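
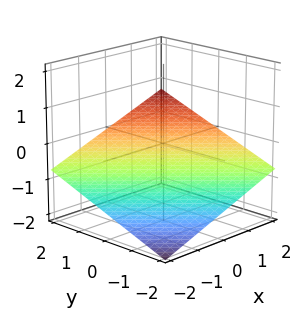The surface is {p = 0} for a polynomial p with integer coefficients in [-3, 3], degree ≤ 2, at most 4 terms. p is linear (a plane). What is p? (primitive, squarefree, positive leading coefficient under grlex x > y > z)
x + y - 3*z - 2

1. Degree: the surface is flat (a plane), so deg p = 1.
2. Observable constraints: one y-axis crossing is at y = 2; one x-axis crossing is at x = 2.
3. Fitting integer coefficients to these (and the overall shape) gives p.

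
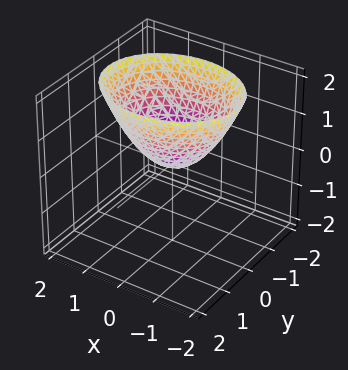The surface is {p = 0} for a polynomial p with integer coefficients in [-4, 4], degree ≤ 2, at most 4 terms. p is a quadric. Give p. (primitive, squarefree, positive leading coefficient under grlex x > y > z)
1. deg p = 2.
2. Symmetries: the y ↦ −y reflection is a symmetry, so y appears only in even powers; the x ↦ −x reflection is a symmetry, so x appears only in even powers.
3. From the axis intercepts and sections: one y-axis crossing is at y = 0; it meets the z-axis at z = 0 (among the integer gridlines); one x-axis crossing is at x = 0.
4. Assembling these constraints gives the stated polynomial.

2*x^2 + 3*y^2 - 3*z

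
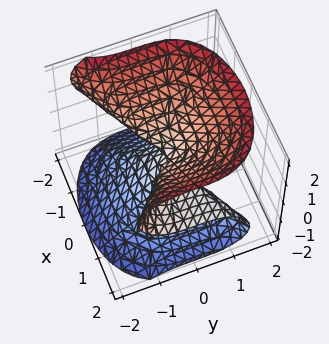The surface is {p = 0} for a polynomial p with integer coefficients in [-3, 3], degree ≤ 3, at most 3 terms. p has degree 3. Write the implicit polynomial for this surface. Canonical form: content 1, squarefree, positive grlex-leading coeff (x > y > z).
x^2*z + y^3 - z^3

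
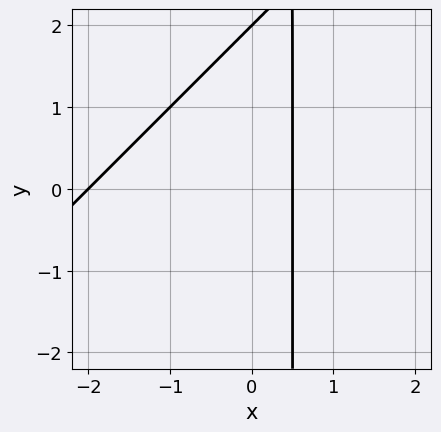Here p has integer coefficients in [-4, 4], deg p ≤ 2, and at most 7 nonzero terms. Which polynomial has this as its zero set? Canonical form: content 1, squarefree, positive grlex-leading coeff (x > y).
(a) deg p = 2.
(b) From the axis intercepts and sections: it meets the x-axis at x = -2 (among the integer gridlines); one y-axis crossing is at y = 2.
(c) Solving for integer coefficients yields p as stated.

2*x^2 - 2*x*y + 3*x + y - 2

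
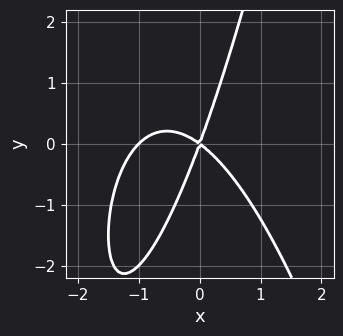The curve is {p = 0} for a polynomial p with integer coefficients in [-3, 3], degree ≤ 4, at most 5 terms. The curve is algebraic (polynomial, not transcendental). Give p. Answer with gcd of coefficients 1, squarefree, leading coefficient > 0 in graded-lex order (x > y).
1. Degree: a generic line meets the curve in up to 3 points, so deg p = 3.
2. Reading off the gridlines: among the integer gridlines, it crosses the x-axis at x ∈ {-1, 0}; it crosses the y-axis at the gridline y = 0.
3. These observations pin down the coefficients.

2*x^3 + 2*x^2 + 2*x*y - y^2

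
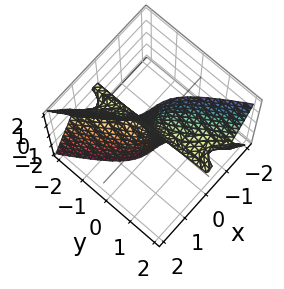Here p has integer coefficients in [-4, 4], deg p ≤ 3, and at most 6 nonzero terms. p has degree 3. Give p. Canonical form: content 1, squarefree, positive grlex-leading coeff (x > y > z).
The degree is 3 — no degree-2 surface has this shape.
Against the integer gridlines: every point of the y-axis in the box is on the surface; the visible z-axis segment lies entirely on the surface.
Together with the visible shape, these determine p as stated.

3*x^3 + 2*x^2*y + y*z^2 + x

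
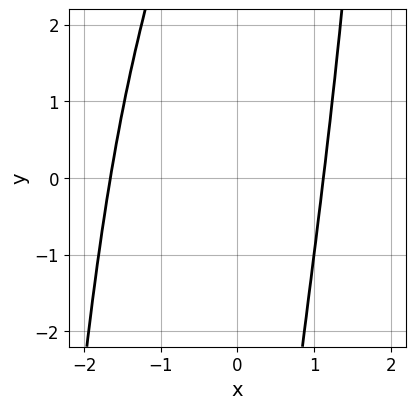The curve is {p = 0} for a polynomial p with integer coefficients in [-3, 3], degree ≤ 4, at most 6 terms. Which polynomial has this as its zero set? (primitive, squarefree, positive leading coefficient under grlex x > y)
x^4 + x^3 - x*y - 3

(a) The degree is 4 — no degree-3 curve has this shape.
(b) From the axis intercepts and sections: the curve avoids every integer y-axis point in the box.
(c) Putting this together gives p.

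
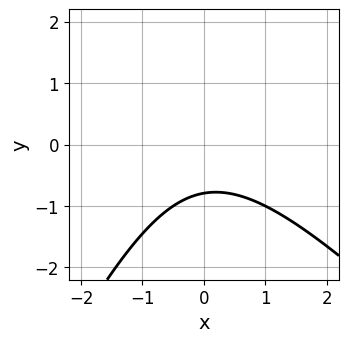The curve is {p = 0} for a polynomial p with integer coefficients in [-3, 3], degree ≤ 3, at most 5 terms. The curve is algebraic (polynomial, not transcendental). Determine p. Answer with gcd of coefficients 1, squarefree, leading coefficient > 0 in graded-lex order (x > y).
1. The degree is 2 — the shape is more complex than any degree-1 curve.
2. Checking where it meets the axes: the curve avoids every integer x-axis point in the box.
3. Putting this together gives p.

2*x^2 + x*y - y^2 + 3*y + 3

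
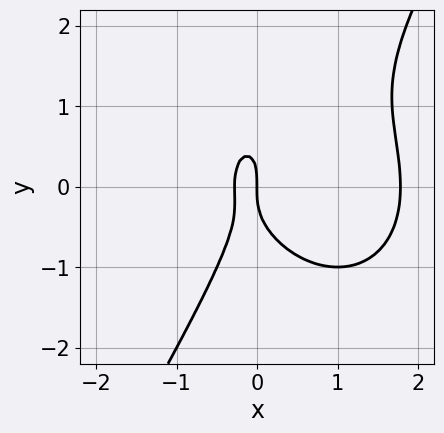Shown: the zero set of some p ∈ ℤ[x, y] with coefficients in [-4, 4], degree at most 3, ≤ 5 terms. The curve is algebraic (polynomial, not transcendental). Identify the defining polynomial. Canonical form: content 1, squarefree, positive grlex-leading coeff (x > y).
deg p = 3. A generic line meets the curve in up to 3 points.
Checking where it meets the axes: one y-axis crossing is at y = 0; it crosses the x-axis at the gridline x = 0.
Together with the visible shape, these determine p as stated.

2*x^3 + x*y^2 - y^3 - 3*x^2 - x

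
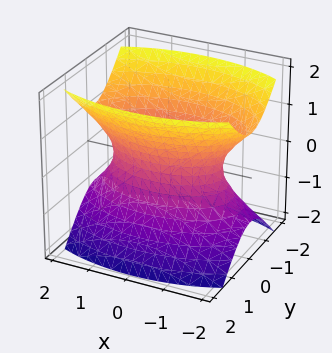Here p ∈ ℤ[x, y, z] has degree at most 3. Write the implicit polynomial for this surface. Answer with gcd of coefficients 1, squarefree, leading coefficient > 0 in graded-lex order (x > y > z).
1. deg p = 2.
2. Symmetries: it's symmetric under y → −y, forcing even powers of y; mirror symmetry x ↦ −x ⇒ only even powers of x; the z ↦ −z reflection is a symmetry, so z appears only in even powers.
3. From the axis intercepts and sections: no z-intercept at any integer in the box.
4. Assembling these constraints gives the stated polynomial.

x^2 + 3*y^2 - 2*z^2 - 2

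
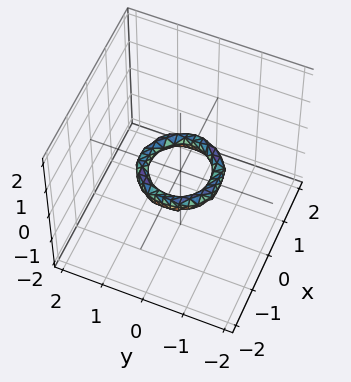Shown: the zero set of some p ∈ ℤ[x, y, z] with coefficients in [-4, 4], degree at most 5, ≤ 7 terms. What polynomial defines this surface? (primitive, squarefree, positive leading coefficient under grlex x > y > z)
2*x^4 + 4*x^2*y^2 + 2*y^4 - 3*x^2 - 3*y^2 + 3*z^2 + 1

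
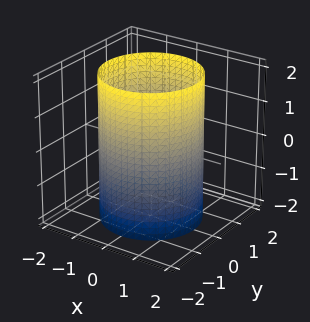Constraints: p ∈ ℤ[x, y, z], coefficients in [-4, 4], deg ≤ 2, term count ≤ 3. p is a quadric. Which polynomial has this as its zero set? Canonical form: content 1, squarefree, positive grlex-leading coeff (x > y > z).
deg p = 2. Constant cross-section along one axis; a quadric.
Symmetries: mirror symmetry z ↦ −z ⇒ only even powers of z; rotational symmetry about the z-axis ⇒ p depends on x, y only through x² + y².
From the axis intercepts and sections: no z-intercept at any integer in the box; a circular section at z = -2 has radius between 1 and 2.
Together with the visible shape, these determine p as stated.

x^2 + y^2 - 2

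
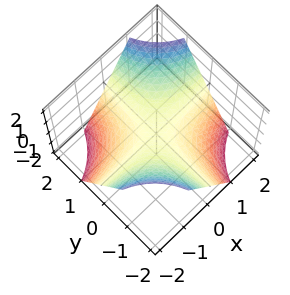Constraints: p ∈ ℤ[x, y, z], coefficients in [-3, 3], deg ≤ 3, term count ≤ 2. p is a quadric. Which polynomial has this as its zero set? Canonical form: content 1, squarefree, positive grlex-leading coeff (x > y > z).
First, degree: a saddle surface; a quadric, so deg p = 2.
Then, against the integer gridlines: one z-axis crossing is at z = 0; the visible x-axis segment lies entirely on the surface.
Finally, putting this together gives p. Check: (0, 1, 0) on the y-axis lies on the surface, and p(0, 1, 0) = 0. ✓

x*y - z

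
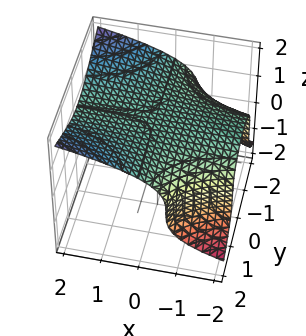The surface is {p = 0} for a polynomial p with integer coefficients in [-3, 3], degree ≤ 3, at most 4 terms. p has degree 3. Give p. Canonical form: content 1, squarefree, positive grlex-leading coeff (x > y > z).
First, degree: a generic line meets the surface in up to 3 points, so deg p = 3.
Next, checking where it meets the axes: it misses every integer gridline on the y-axis; no x-intercept at any integer in the box.
Finally, the integer polynomial consistent with all of this is the stated p.

x*y^2 - 2*z^3 + 3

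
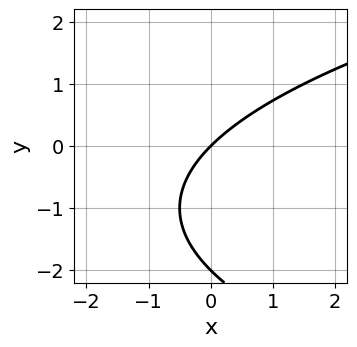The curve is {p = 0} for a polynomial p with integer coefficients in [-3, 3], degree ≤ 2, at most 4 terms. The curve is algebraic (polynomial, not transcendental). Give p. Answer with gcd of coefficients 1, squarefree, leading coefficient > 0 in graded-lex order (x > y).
(a) deg p = 2.
(b) Observable constraints: the y-axis gridline crossings are at y ∈ {-2, 0}; one x-axis crossing is at x = 0.
(c) These observations pin down the coefficients.

y^2 - 2*x + 2*y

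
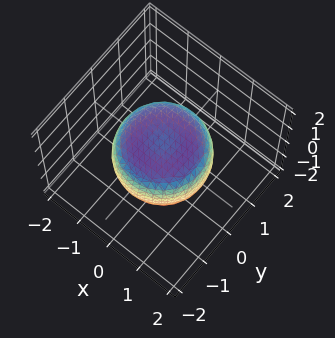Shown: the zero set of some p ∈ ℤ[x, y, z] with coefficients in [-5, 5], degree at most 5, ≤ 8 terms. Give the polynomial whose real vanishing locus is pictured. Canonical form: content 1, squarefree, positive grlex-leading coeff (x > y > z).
2*x^4 + 4*x^2*y^2 + 2*y^4 - 2*x^2 - 2*y^2 + 3*z^2 - 2

1. The degree is 4 — the shape is more complex than any degree-3 surface.
2. Symmetries: rotational symmetry about the z-axis ⇒ p depends on x, y only through x² + y².
3. From the visible intercepts: a circular section at z = 0 has radius between 1 and 2.
4. Solving for integer coefficients yields p as stated.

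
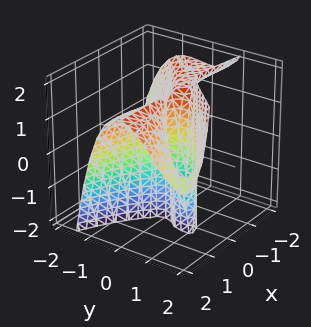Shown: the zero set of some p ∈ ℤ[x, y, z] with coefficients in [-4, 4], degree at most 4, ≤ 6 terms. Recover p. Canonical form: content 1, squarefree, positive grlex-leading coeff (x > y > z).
1. Degree: no degree-2 surface has this shape, so deg p = 3.
2. Reading off the gridlines: it crosses the x-axis at the gridline x = 0; the visible z-axis segment lies entirely on the surface; the y-axis gridline crossings are at y ∈ {0, 1}.
3. Assembling these constraints gives the stated polynomial.

2*x^2*z + 3*x*y^2 - 3*y^3 - 3*x^2 + 3*y^2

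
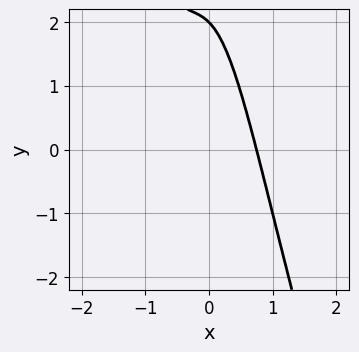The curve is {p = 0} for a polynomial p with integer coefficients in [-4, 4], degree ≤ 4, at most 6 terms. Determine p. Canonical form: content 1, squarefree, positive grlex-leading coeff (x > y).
First, deg p = 3. The shape is more complex than any degree-2 curve.
Next, checking where it meets the axes: one y-axis crossing is at y = 2.
Finally, matching integer coefficients to the picture gives p.

3*x^3 + x^2*y + x + y - 2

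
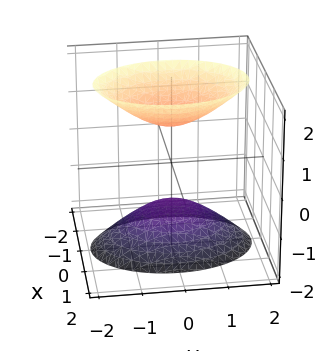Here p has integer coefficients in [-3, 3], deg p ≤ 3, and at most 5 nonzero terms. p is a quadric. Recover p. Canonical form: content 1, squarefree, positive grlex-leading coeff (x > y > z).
First, there are 2 components. Treating them together as one polynomial.
Next, deg p = 2. Two separate bowl-shaped sheets opening away from each other; a quadric.
Then, symmetries: it's symmetric under z → −z, forcing even powers of z; the y ↦ −y reflection is a symmetry, so y appears only in even powers; mirror symmetry x ↦ −x ⇒ only even powers of x.
Then, checking where it meets the axes: no x-intercept at any integer in the box; the z-axis gridline crossings are at z ∈ {-1, 1}.
Finally, the integer polynomial consistent with all of this is the stated p.

2*x^2 + y^2 - z^2 + 1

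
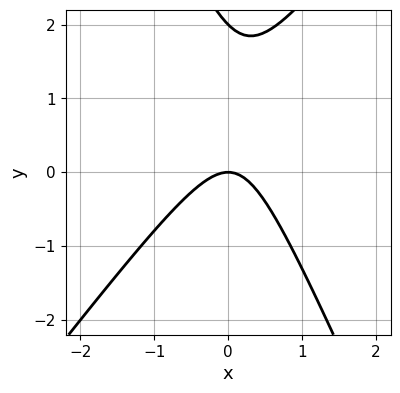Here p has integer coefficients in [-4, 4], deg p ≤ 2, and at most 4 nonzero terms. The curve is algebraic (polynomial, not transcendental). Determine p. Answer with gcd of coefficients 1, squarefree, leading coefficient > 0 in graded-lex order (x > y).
The degree is 2 — a generic line meets the curve in up to 2 points.
Observable constraints: one x-axis crossing is at x = 0; among the integer gridlines, it crosses the y-axis at y ∈ {0, 2}.
Matching integer coefficients to the picture gives p.

3*x^2 - x*y - y^2 + 2*y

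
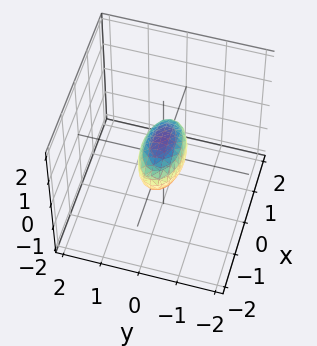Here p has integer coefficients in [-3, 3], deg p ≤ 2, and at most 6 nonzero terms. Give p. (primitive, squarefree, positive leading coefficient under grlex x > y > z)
x^2 + 3*y^2 + 2*z^2 - 1

(a) Degree: bounded and convex; a quadric, so deg p = 2.
(b) Symmetries: it's symmetric under x → −x, forcing even powers of x; mirror symmetry y ↦ −y ⇒ only even powers of y; the z ↦ −z reflection is a symmetry, so z appears only in even powers.
(c) From the axis intercepts and sections: among the integer gridlines, it crosses the x-axis at x ∈ {-1, 1}.
(d) Solving for integer coefficients yields p as stated.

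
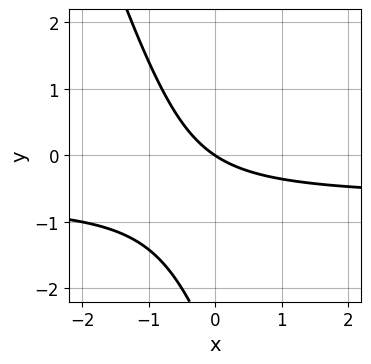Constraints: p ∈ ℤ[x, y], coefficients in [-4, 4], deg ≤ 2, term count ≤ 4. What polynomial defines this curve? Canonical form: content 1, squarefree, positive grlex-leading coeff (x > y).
3*x*y + y^2 + 2*x + 3*y

1. The degree is 2 — a generic line meets the curve in up to 2 points.
2. From the visible intercepts: it crosses the x-axis at the gridline x = 0; it crosses the y-axis at the gridline y = 0.
3. Matching integer coefficients to the picture gives p.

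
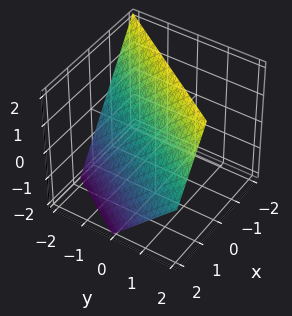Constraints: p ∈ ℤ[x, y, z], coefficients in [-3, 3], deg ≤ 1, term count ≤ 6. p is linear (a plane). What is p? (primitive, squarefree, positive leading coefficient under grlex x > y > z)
3*x - 2*y + 2*z - 2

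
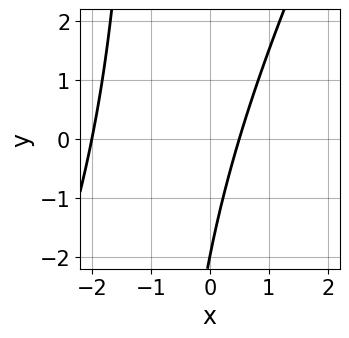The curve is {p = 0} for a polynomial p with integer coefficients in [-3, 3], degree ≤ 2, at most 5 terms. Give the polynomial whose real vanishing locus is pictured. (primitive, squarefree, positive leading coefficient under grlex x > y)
(a) Degree: the shape is more complex than any degree-1 curve, so deg p = 2.
(b) From the visible intercepts: it crosses the y-axis at the gridline y = -2; it meets the x-axis at x = -2 (among the integer gridlines).
(c) These observations pin down the coefficients.

2*x^2 - x*y + 3*x - y - 2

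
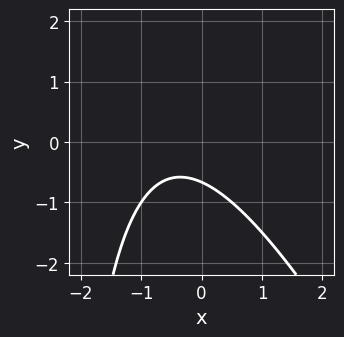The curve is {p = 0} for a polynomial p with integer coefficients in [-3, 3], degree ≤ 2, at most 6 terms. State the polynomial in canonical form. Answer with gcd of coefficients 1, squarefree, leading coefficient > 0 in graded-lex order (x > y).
2*x^2 + x*y + 2*x + 3*y + 2

Degree: no degree-1 curve has this shape, so deg p = 2.
Reading off the gridlines: the curve avoids every integer x-axis point in the box.
Together with the visible shape, these determine p as stated.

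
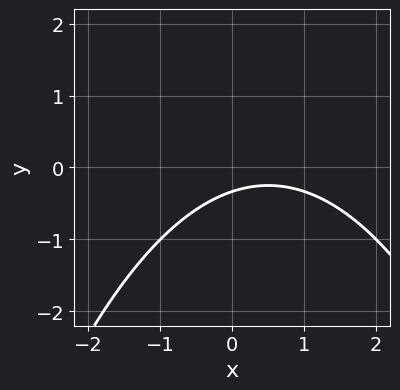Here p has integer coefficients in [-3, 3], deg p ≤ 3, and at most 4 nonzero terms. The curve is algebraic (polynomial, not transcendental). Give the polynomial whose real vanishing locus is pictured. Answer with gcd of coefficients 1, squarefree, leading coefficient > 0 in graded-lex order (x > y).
x^2 - x + 3*y + 1

1. deg p = 2.
2. Checking where it meets the axes: it misses every integer gridline on the x-axis.
3. Putting this together gives p.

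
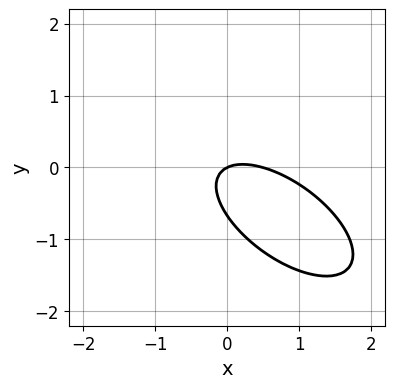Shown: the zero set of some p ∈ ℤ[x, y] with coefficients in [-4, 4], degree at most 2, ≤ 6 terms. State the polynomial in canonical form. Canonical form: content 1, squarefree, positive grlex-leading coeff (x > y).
2*x^2 + 3*x*y + 3*y^2 - x + 2*y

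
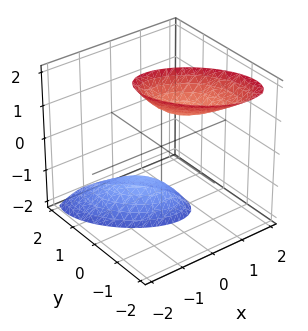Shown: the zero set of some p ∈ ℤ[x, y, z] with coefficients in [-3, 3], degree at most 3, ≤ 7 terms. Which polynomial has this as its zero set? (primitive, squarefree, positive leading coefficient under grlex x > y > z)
3*x^2 + 3*x*y + 3*y^2 + 2*y*z - z^2 + 2

(a) I count 2 distinct pieces.
(b) The degree is 2 — no degree-1 surface has this shape.
(c) Reading off the gridlines: no y-intercept at any integer in the box; the surface avoids every integer x-axis point in the box.
(d) Matching integer coefficients to the picture gives p.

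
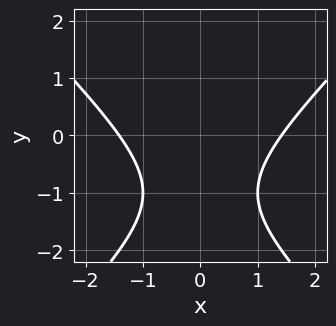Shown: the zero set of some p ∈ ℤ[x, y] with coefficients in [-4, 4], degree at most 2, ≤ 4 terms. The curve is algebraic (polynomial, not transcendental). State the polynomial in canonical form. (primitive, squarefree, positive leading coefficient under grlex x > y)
First, degree: the shape is more complex than any degree-1 curve, so deg p = 2.
Then, symmetries: it's symmetric under x → −x, forcing even powers of x.
Then, from the visible intercepts: it misses every integer gridline on the y-axis.
Finally, solving for integer coefficients yields p as stated.

x^2 - y^2 - 2*y - 2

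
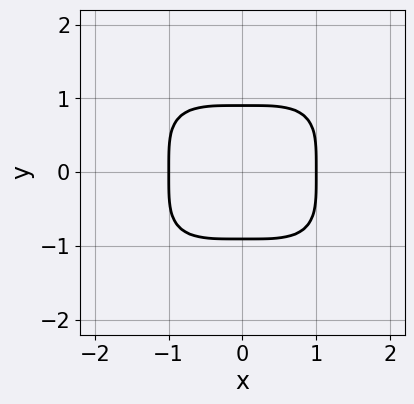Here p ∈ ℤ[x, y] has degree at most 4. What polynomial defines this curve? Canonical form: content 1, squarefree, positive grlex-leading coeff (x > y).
2*x^4 + 3*y^4 - 2

(a) The degree is 4 — no degree-3 curve has this shape.
(b) Symmetries: mirror symmetry y ↦ −y ⇒ only even powers of y; mirror symmetry x ↦ −x ⇒ only even powers of x.
(c) Reading off the gridlines: the x-axis gridline crossings are at x ∈ {-1, 1}.
(d) Solving for integer coefficients yields p as stated.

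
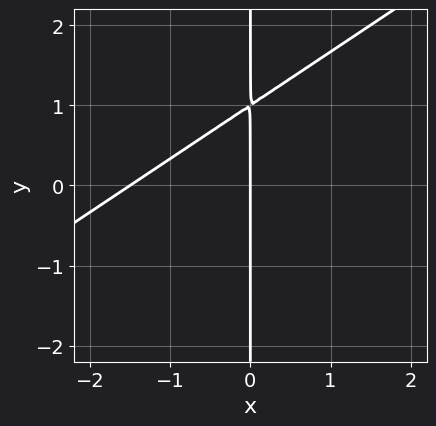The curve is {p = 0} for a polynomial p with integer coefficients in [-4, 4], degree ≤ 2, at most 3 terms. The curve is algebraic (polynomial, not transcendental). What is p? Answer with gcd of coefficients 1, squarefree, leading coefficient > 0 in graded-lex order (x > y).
2*x^2 - 3*x*y + 3*x

deg p = 2. The shape is more complex than any degree-1 curve.
Observable constraints: every point of the y-axis in the box is on the curve; it crosses the x-axis at the gridline x = 0.
These observations pin down the coefficients.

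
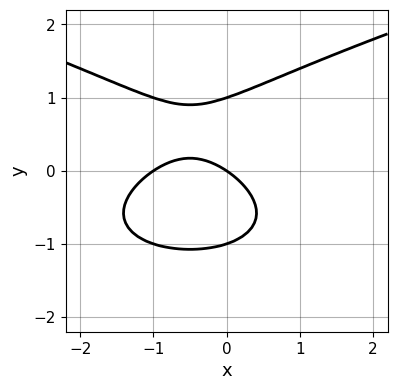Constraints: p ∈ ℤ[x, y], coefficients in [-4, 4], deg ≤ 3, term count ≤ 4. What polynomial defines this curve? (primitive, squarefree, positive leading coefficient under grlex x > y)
3*y^3 - 2*x^2 - 2*x - 3*y

Degree: the shape is more complex than any degree-2 curve, so deg p = 3.
Against the integer gridlines: the y-axis gridline crossings are at y ∈ {-1, 0, 1}; the x-axis gridline crossings are at x ∈ {-1, 0}.
Together with the visible shape, these determine p as stated.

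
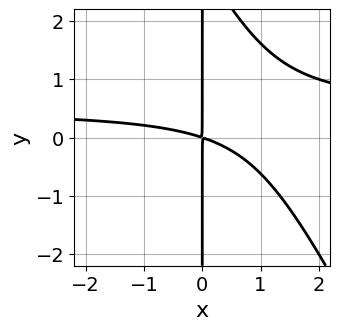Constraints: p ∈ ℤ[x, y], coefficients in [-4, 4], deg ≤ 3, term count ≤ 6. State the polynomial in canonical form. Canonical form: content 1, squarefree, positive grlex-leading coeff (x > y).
The degree is 3 — the shape is more complex than any degree-2 curve.
Checking where it meets the axes: the visible y-axis segment lies entirely on the curve.
Solving for integer coefficients yields p as stated.

2*x^2*y + x*y^2 - x^2 - 3*x*y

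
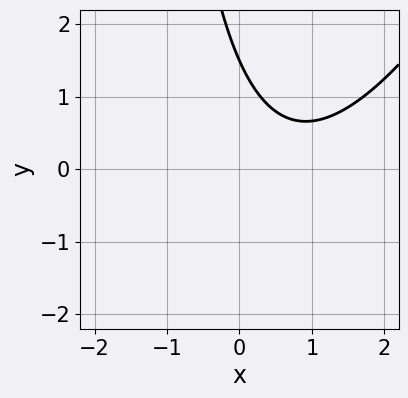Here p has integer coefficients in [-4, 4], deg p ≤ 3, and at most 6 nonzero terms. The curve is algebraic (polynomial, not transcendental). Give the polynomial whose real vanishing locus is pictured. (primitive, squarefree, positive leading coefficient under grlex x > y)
2*x^2 - x*y - 3*x - 2*y + 3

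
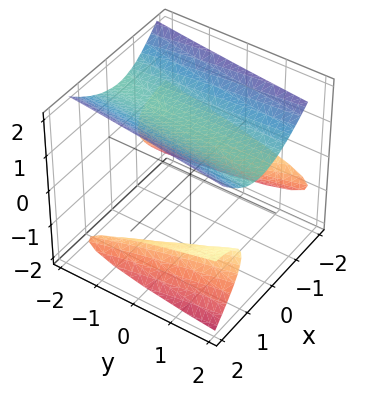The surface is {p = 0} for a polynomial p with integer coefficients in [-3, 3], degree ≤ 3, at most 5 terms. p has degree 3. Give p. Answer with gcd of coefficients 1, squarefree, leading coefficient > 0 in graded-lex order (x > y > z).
2*x^2*z - 2*z^3 - x*y + z^2 + 3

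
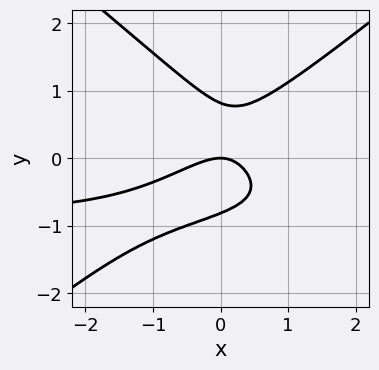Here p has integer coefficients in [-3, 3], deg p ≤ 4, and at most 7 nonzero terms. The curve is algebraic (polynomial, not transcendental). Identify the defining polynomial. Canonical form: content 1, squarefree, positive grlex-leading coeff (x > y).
2*x^2*y - 3*y^3 + 2*x^2 - 2*x*y + 2*y

(a) deg p = 3. The shape is more complex than any degree-2 curve.
(b) From the axis intercepts and sections: one y-axis crossing is at y = 0; one x-axis crossing is at x = 0.
(c) Fitting integer coefficients to these (and the overall shape) gives p.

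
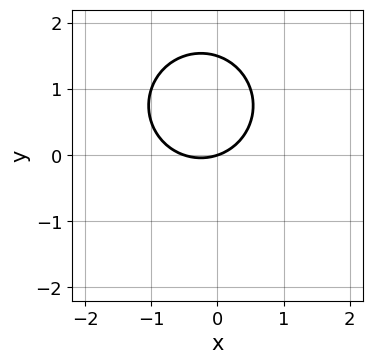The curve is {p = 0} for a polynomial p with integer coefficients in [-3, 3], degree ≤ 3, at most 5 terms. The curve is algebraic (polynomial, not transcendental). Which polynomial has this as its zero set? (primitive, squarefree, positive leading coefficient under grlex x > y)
2*x^2 + 2*y^2 + x - 3*y

deg p = 2. The shape is more complex than any degree-1 curve.
Against the integer gridlines: it meets the y-axis at y = 0 (among the integer gridlines); one x-axis crossing is at x = 0.
Assembling these constraints gives the stated polynomial.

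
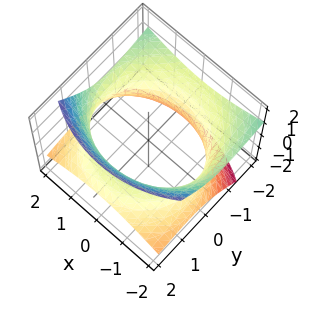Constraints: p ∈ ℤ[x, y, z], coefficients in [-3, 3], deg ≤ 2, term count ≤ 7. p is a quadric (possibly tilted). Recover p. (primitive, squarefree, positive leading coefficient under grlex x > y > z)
x^2 + y^2 + 2*y*z - 2*z^2 - 3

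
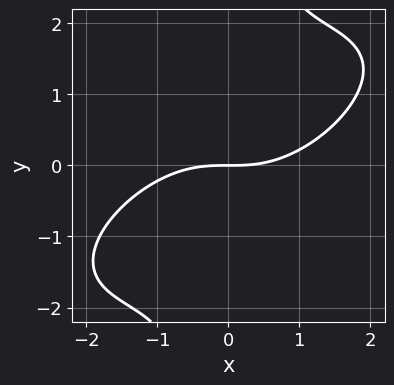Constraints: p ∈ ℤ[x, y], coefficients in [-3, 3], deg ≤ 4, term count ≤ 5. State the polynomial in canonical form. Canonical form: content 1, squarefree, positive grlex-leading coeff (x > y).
Degree: no degree-2 curve has this shape, so deg p = 3.
Reading off the gridlines: it meets the y-axis at y = 0 (among the integer gridlines); one x-axis crossing is at x = 0.
Together with the visible shape, these determine p as stated.

x^3 - 2*x^2*y + 2*x*y^2 - 3*y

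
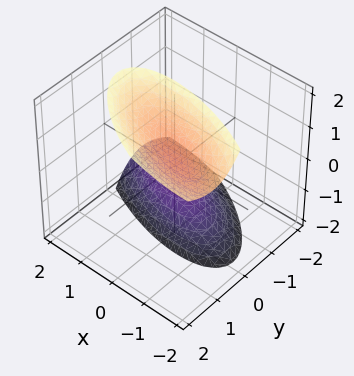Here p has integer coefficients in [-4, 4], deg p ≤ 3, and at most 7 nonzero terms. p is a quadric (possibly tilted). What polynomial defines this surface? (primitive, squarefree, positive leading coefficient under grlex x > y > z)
(a) I count 2 distinct pieces. Treating them together as one polynomial.
(b) deg p = 2. The shape is more complex than any degree-1 surface.
(c) From the visible intercepts: the surface avoids every integer x-axis point in the box; the surface avoids every integer y-axis point in the box.
(d) Fitting integer coefficients to these (and the overall shape) gives p.

x^2 + 2*x*y + 3*y^2 - 2*y*z - z^2 + 2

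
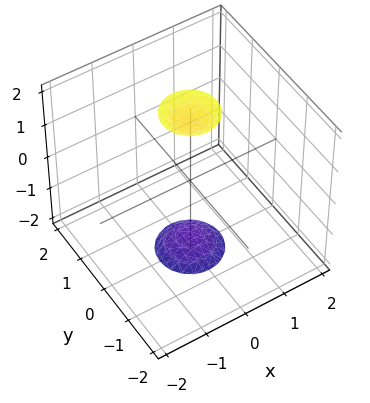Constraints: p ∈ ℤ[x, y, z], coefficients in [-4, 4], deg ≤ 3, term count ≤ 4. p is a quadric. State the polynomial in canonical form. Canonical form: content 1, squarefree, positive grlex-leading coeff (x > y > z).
3*x^2 + 3*y^2 - z^2 + 3

(a) I count 2 distinct pieces. Treating them together as one polynomial.
(b) The degree is 2 — two sheets facing apart; a quadric.
(c) Symmetries: mirror symmetry z ↦ −z ⇒ only even powers of z; the z-axis is an axis of rotation, so x and y enter only as x² + y².
(d) Reading off the gridlines: a circular section at z = 2 has radius between 0 and 1; the surface avoids every integer y-axis point in the box; no x-intercept at any integer in the box.
(e) Solving for integer coefficients yields p as stated.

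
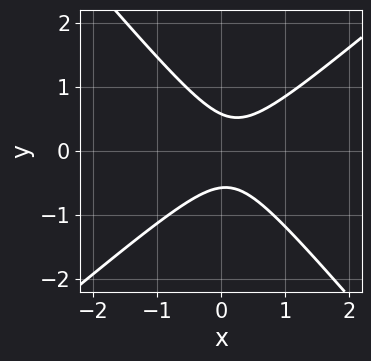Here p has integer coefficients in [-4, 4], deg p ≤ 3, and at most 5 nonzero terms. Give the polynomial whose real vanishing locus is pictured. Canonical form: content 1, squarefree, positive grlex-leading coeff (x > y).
3*x^2 - x*y - 3*y^2 - x + 1

deg p = 2. No degree-1 curve has this shape.
Against the integer gridlines: it misses every integer gridline on the x-axis.
Matching integer coefficients to the picture gives p.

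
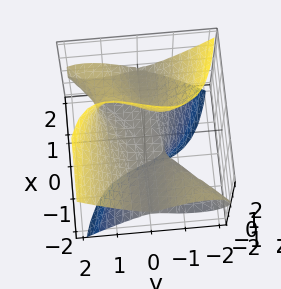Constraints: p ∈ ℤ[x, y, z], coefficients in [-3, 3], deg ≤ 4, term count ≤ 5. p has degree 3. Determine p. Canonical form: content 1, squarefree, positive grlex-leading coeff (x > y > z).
The degree is 3 — no degree-2 surface has this shape.
From the visible intercepts: it meets the y-axis at y = 0 (among the integer gridlines); the visible x-axis segment lies entirely on the surface; one z-axis crossing is at z = 0.
Matching integer coefficients to the picture gives p.

x*y^2 - 2*x*z^2 - y^3 + y*z + z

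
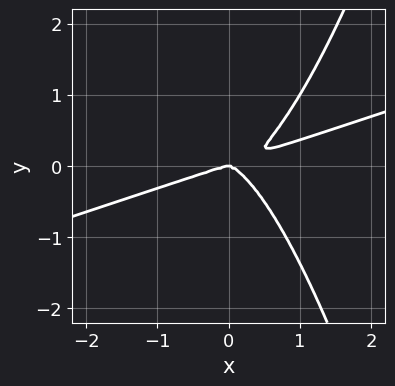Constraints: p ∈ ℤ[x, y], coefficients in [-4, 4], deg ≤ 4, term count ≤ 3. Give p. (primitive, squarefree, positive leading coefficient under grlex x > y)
First, degree: no degree-3 curve has this shape, so deg p = 4.
Then, from the axis intercepts and sections: one y-axis crossing is at y = 0; it meets the x-axis at x = 0 (among the integer gridlines).
Finally, fitting integer coefficients to these (and the overall shape) gives p.

x^4 - 3*x^3*y + 2*y^3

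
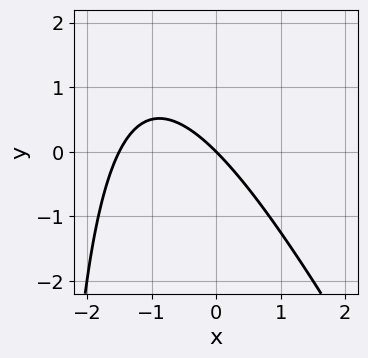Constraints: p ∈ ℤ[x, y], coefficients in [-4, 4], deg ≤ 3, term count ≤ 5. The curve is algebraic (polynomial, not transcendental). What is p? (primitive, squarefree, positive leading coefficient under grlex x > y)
2*x^2 + x*y + 3*x + 3*y

The degree is 2 — no degree-1 curve has this shape.
Against the integer gridlines: it meets the x-axis at x = 0 (among the integer gridlines); it crosses the y-axis at the gridline y = 0.
Solving for integer coefficients yields p as stated.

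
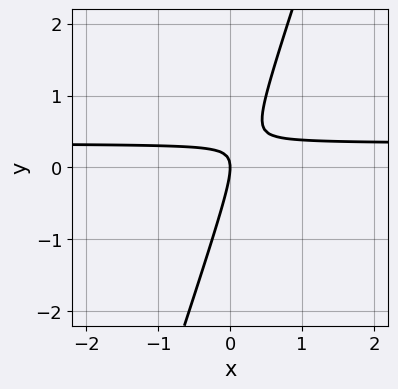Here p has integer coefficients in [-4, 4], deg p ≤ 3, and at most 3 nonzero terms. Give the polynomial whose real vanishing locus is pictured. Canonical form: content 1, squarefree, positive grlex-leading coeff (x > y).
The degree is 2 — the shape is more complex than any degree-1 curve.
Against the integer gridlines: it crosses the y-axis at the gridline y = 0; it meets the x-axis at x = 0 (among the integer gridlines).
Assembling these constraints gives the stated polynomial.

3*x*y - y^2 - x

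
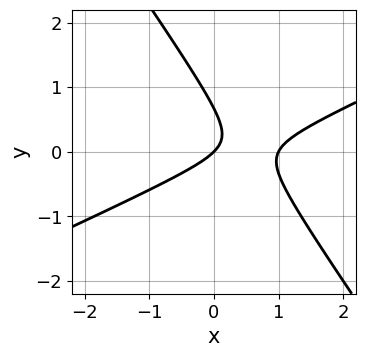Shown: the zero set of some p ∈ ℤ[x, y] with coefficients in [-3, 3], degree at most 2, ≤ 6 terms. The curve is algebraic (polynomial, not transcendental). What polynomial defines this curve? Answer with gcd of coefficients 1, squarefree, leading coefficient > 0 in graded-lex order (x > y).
2*x^2 - 3*x*y - 3*y^2 - 2*x + 2*y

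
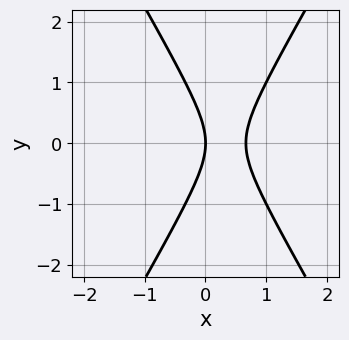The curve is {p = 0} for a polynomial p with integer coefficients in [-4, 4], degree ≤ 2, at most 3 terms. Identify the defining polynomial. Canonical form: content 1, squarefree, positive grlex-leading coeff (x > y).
3*x^2 - y^2 - 2*x

1. deg p = 2.
2. Symmetries: it's symmetric under y → −y, forcing even powers of y.
3. From the visible intercepts: it meets the y-axis at y = 0 (among the integer gridlines); one x-axis crossing is at x = 0.
4. Matching integer coefficients to the picture gives p.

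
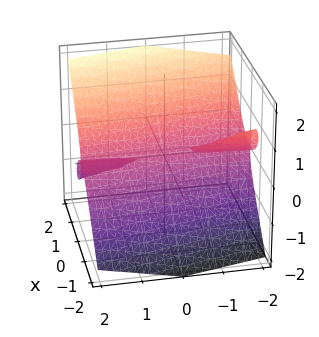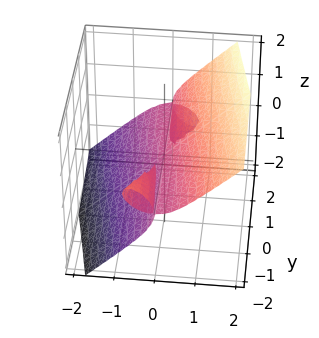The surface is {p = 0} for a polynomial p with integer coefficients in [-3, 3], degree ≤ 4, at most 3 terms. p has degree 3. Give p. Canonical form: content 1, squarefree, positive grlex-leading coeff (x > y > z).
3*x^3 + 2*x*y*z - 3*z^3

First, there are 3 components.
Then, deg p = 3.
Then, observable constraints: it crosses the x-axis at the gridline x = 0; it meets the z-axis at z = 0 (among the integer gridlines); every point of the y-axis in the box is on the surface.
Finally, matching integer coefficients to the picture gives p.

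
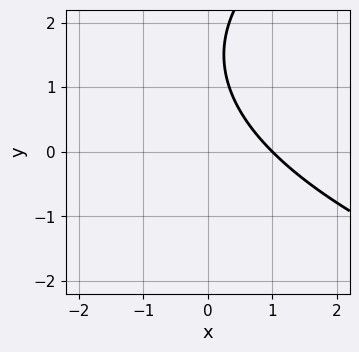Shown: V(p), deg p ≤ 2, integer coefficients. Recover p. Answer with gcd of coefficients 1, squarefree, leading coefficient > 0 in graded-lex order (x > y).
The degree is 2 — no degree-1 curve has this shape.
From the axis intercepts and sections: it misses every integer gridline on the y-axis; one x-axis crossing is at x = 1.
Solving for integer coefficients yields p as stated.

y^2 - 3*x - 3*y + 3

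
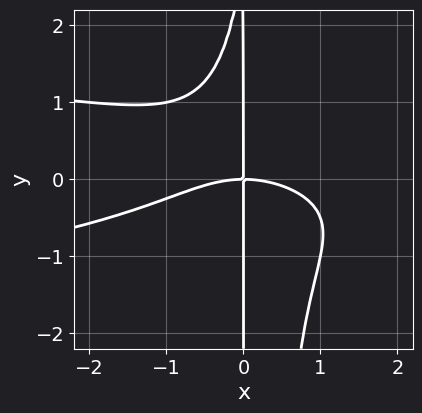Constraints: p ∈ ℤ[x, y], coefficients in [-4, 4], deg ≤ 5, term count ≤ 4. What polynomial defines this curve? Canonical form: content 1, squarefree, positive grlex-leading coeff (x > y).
3*x^2*y^2 + x^3 - x*y^2 + 3*x*y

First, degree: the shape is more complex than any degree-3 curve, so deg p = 4.
Then, checking where it meets the axes: the visible y-axis segment lies entirely on the curve; one x-axis crossing is at x = 0.
Finally, assembling these constraints gives the stated polynomial.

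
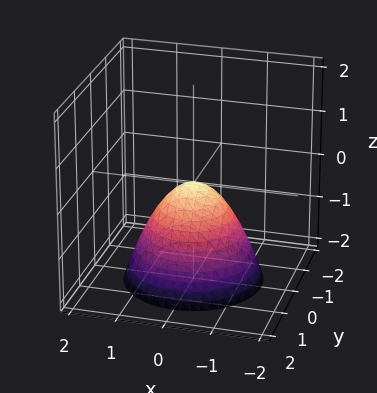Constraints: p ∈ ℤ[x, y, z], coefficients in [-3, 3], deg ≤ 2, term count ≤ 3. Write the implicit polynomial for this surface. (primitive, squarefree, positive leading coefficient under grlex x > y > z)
(a) The degree is 2 — a single bowl opening along one axis; a quadric.
(b) Symmetry: the z-axis is an axis of rotation, so x and y enter only as x² + y².
(c) Checking where it meets the axes: one z-axis crossing is at z = 0; it crosses the x-axis at the gridline x = 0.
(d) Matching integer coefficients to the picture gives p.

x^2 + y^2 + z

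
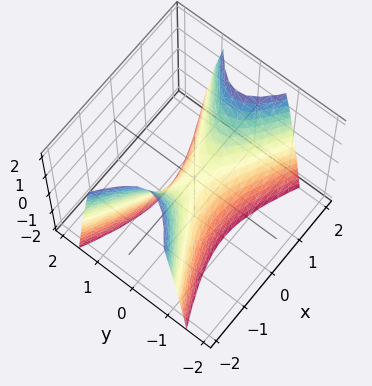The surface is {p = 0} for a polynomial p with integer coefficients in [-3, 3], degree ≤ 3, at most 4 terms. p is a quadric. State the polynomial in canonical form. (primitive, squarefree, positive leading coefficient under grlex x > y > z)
First, the degree is 2 — a hyperbolic paraboloid; a quadric.
Next, symmetries: it's symmetric under x → −x, forcing even powers of x; mirror symmetry y ↦ −y ⇒ only even powers of y.
Next, against the integer gridlines: it meets the y-axis at y = 0 (among the integer gridlines); it meets the x-axis at x = 0 (among the integer gridlines).
Finally, the integer polynomial consistent with all of this is the stated p.

x^2 - 3*y^2 - z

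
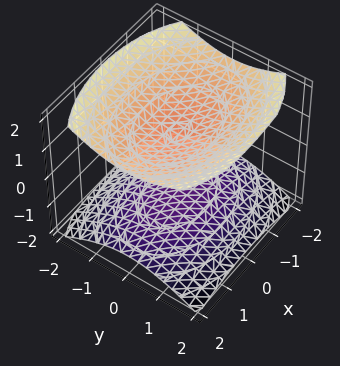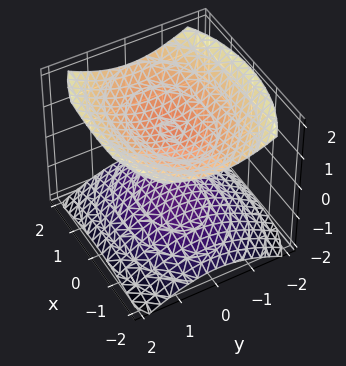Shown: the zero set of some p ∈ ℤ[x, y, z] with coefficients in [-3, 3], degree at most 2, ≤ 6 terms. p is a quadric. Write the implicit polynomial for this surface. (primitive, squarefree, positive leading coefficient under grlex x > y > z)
First, the picture has 2 separate pieces. Treating them together as one polynomial.
Next, the degree is 2 — two separate bowl-shaped sheets opening away from each other; a quadric.
Next, symmetries: mirror symmetry y ↦ −y ⇒ only even powers of y; it's symmetric under x → −x, forcing even powers of x; the z ↦ −z reflection is a symmetry, so z appears only in even powers.
Next, reading off the gridlines: it misses every integer gridline on the y-axis; among the integer gridlines, it crosses the z-axis at z ∈ {-1, 1}.
Finally, matching integer coefficients to the picture gives p.

x^2 + 2*y^2 - 3*z^2 + 3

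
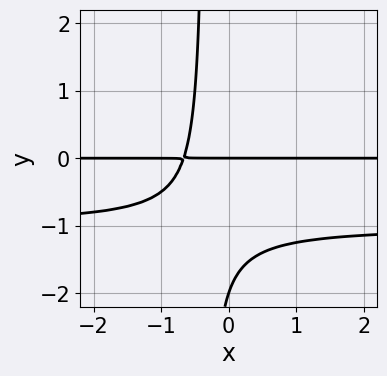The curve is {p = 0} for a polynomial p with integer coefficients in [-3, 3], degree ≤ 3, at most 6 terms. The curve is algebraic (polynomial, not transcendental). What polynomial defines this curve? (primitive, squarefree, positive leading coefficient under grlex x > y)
The degree is 3 — no degree-2 curve has this shape.
Checking where it meets the axes: among the integer gridlines, it crosses the y-axis at y ∈ {-2, 0}; every point of the x-axis in the box is on the curve.
Putting this together gives p.

3*x*y^2 + 3*x*y + y^2 + 2*y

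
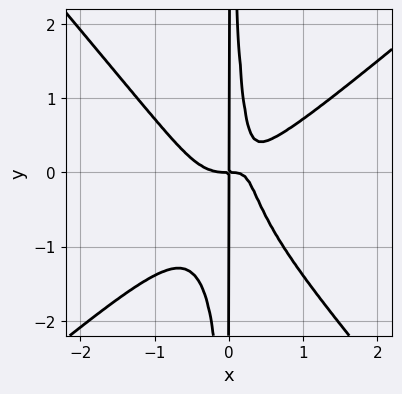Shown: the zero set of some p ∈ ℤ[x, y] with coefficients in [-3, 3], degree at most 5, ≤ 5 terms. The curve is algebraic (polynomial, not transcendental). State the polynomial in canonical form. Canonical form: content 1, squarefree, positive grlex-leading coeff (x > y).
3*x^4 - x^3*y - 3*x^2*y^2 - 2*x^2*y + x*y

(a) deg p = 4. A generic line meets the curve in up to 4 points.
(b) From the axis intercepts and sections: the visible y-axis segment lies entirely on the curve.
(c) These observations pin down the coefficients.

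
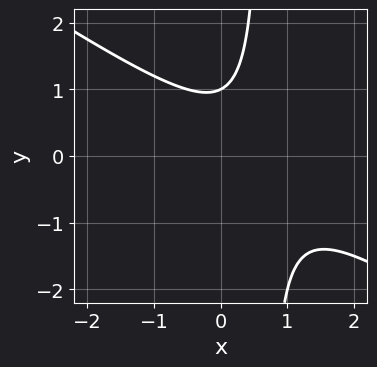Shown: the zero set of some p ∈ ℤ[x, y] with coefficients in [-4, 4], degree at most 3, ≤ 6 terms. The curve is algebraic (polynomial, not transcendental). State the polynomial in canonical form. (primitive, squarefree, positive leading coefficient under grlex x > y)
2*x^2 + 3*x*y - 2*x - 2*y + 2

(a) Degree: no degree-1 curve has this shape, so deg p = 2.
(b) Checking where it meets the axes: one y-axis crossing is at y = 1; no x-intercept at any integer in the box.
(c) The integer polynomial consistent with all of this is the stated p.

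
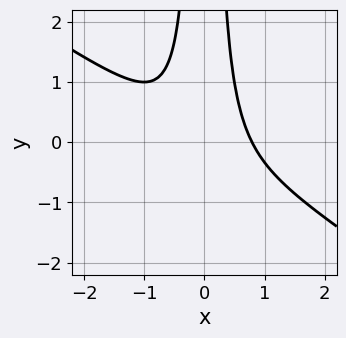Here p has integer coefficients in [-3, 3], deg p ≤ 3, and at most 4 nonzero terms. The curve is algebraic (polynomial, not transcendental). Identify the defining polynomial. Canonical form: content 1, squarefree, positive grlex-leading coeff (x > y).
2*x^3 + 3*x^2*y - 1

(a) The degree is 3 — the shape is more complex than any degree-2 curve.
(b) Reading off the gridlines: no y-intercept at any integer in the box.
(c) Putting this together gives p.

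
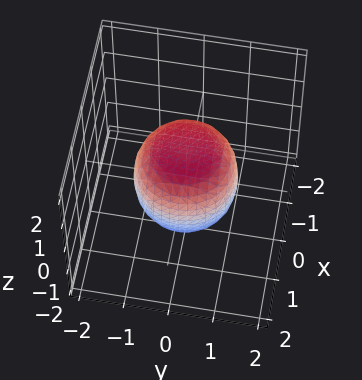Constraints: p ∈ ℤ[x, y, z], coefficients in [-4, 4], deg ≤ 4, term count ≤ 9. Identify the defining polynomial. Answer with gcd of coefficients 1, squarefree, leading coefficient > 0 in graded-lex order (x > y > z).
First, degree: a generic line meets the surface in up to 4 points, so deg p = 4.
Next, by symmetry, every cross-section ⟂ z is a circle, so x, y appear only via x² + y².
Then, observable constraints: the z-axis gridline crossings are at z ∈ {-1, 1}; a circular section at z = 1 has radius between 0 and 1.
Finally, assembling these constraints gives the stated polynomial.

2*x^4 + 4*x^2*y^2 + 2*y^4 - x^2 - y^2 + 2*z^2 - 2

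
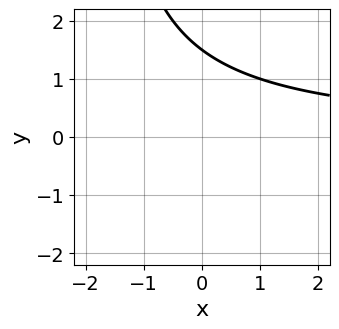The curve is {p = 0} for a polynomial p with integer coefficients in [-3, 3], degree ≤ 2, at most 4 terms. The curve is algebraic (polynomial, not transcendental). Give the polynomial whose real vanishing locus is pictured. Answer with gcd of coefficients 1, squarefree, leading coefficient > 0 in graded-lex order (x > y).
1. The degree is 2 — no degree-1 curve has this shape.
2. From the visible intercepts: it misses every integer gridline on the x-axis.
3. Together with the visible shape, these determine p as stated.

x*y + 2*y - 3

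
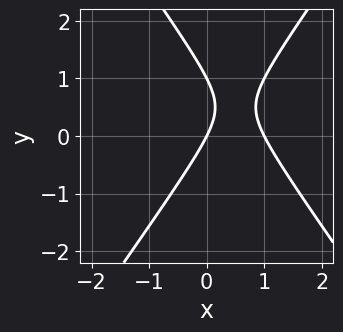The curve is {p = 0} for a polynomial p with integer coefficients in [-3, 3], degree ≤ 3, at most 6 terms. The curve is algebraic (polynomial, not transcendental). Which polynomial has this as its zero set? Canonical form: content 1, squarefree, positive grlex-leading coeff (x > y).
2*x^2 - y^2 - 2*x + y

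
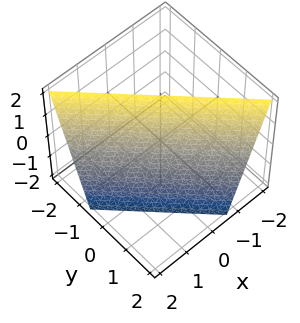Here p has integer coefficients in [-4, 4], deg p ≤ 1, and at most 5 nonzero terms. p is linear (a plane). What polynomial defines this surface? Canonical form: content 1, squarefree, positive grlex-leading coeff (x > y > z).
First, the degree is 1 — the surface is flat (a plane).
Next, against the integer gridlines: it meets the z-axis at z = 2 (among the integer gridlines).
Finally, solving for integer coefficients yields p as stated.

3*x + 3*y + z - 2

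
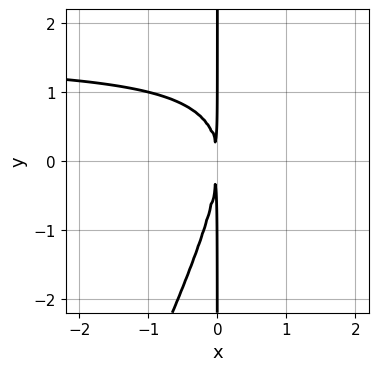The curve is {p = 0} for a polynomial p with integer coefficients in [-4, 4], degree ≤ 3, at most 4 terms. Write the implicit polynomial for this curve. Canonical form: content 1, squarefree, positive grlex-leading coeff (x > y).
(a) deg p = 3. No degree-2 curve has this shape.
(b) From the visible intercepts: every point of the y-axis in the box is on the curve.
(c) Solving for integer coefficients yields p as stated.

2*x^2*y - x*y^2 - 3*x^2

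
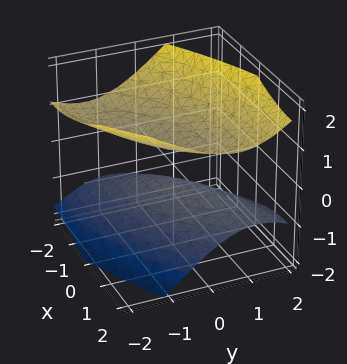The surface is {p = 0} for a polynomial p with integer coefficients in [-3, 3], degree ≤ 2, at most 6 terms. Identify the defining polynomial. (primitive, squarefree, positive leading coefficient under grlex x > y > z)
First, I count 2 distinct pieces. They look like related sheets of one shape, so recover p as a whole.
Next, degree: no degree-1 surface has this shape, so deg p = 2.
Next, checking where it meets the axes: it misses every integer gridline on the y-axis; it misses every integer gridline on the x-axis.
Finally, matching integer coefficients to the picture gives p.

x^2 - 2*x*y + 2*y^2 + y*z - 3*z^2 + 1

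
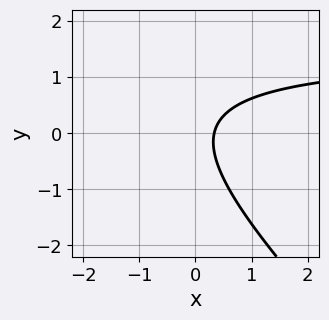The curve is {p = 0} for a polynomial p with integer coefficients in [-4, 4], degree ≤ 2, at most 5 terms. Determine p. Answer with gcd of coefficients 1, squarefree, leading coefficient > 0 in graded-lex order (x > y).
2*x*y + 2*y^2 - 3*x + 1

deg p = 2. The shape is more complex than any degree-1 curve.
Reading off the gridlines: no y-intercept at any integer in the box.
These observations pin down the coefficients.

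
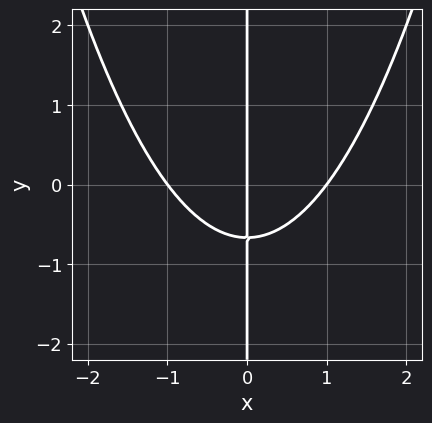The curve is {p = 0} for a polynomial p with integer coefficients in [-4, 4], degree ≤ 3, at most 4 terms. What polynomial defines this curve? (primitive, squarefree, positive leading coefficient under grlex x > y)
2*x^3 - 3*x*y - 2*x

1. Degree: a generic line meets the curve in up to 3 points, so deg p = 3.
2. Reading off the gridlines: the x-axis gridline crossings are at x ∈ {-1, 0, 1}; the visible y-axis segment lies entirely on the curve.
3. Solving for integer coefficients yields p as stated.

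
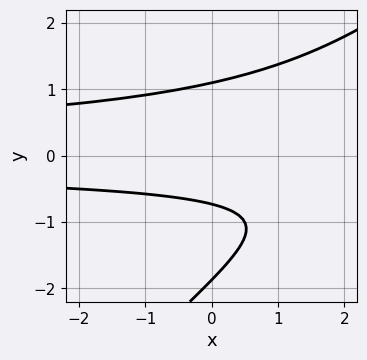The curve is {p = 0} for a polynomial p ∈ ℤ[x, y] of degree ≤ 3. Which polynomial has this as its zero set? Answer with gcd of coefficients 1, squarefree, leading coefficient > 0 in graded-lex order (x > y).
2*x*y^2 - 2*y^3 - 3*y^2 + 3*y + 3

Degree: no degree-2 curve has this shape, so deg p = 3.
From the axis intercepts and sections: it misses every integer gridline on the x-axis.
Fitting integer coefficients to these (and the overall shape) gives p.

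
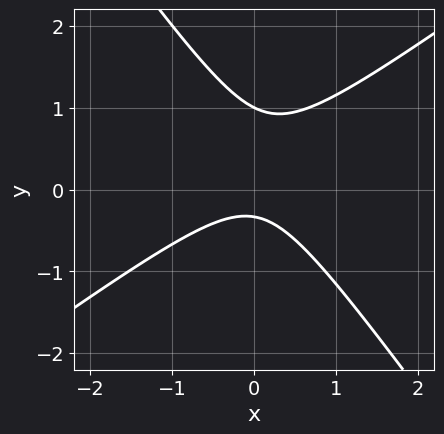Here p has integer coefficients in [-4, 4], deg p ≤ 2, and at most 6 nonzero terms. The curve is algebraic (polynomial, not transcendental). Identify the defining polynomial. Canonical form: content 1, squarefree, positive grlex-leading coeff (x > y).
3*x^2 - 2*x*y - 3*y^2 + 2*y + 1

First, the degree is 2 — the shape is more complex than any degree-1 curve.
Then, observable constraints: it crosses the y-axis at the gridline y = 1; it misses every integer gridline on the x-axis.
Finally, the integer polynomial consistent with all of this is the stated p.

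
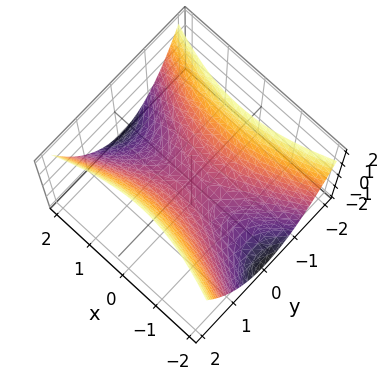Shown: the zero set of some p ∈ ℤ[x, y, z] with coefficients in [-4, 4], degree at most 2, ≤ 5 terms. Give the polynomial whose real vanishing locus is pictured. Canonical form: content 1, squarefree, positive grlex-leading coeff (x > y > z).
x^2 - 3*y^2 + 3*z

First, degree: a saddle surface; a quadric, so deg p = 2.
Then, symmetries: mirror symmetry y ↦ −y ⇒ only even powers of y; mirror symmetry x ↦ −x ⇒ only even powers of x.
Then, from the axis intercepts and sections: one y-axis crossing is at y = 0; it meets the x-axis at x = 0 (among the integer gridlines).
Finally, putting this together gives p.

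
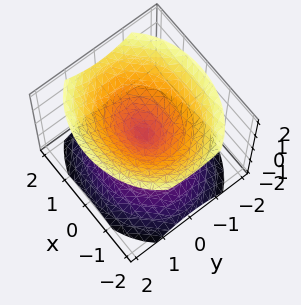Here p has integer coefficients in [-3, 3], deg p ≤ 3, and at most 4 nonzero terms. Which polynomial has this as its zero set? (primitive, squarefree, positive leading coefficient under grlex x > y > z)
1. I count 2 distinct pieces. They look like related sheets of one shape, so recover p as a whole.
2. deg p = 2. A double cone through the origin; a quadric.
3. Symmetries: it's symmetric under x → −x, forcing even powers of x; mirror symmetry z ↦ −z ⇒ only even powers of z; the y ↦ −y reflection is a symmetry, so y appears only in even powers.
4. Checking where it meets the axes: one z-axis crossing is at z = 0; it crosses the x-axis at the gridline x = 0.
5. These observations pin down the coefficients.

2*x^2 + 3*y^2 - 3*z^2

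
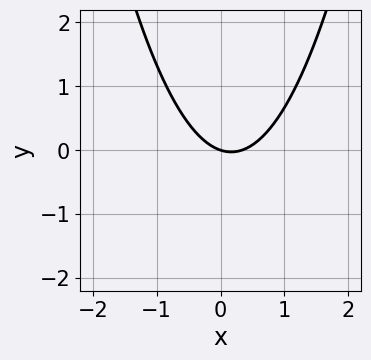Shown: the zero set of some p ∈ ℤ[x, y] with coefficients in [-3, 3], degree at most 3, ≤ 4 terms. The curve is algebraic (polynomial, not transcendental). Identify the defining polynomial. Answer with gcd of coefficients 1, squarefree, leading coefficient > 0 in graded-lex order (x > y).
First, deg p = 2.
Next, observable constraints: it crosses the x-axis at the gridline x = 0; one y-axis crossing is at y = 0.
Finally, together with the visible shape, these determine p as stated.

3*x^2 - x - 3*y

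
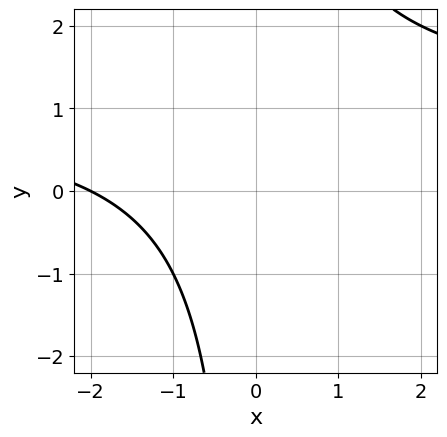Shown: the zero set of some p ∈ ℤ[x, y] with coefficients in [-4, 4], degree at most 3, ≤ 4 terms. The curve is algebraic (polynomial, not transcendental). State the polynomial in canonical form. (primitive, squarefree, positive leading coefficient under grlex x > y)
x*y - x - 2

First, the degree is 2 — no degree-1 curve has this shape.
Then, against the integer gridlines: it meets the x-axis at x = -2 (among the integer gridlines); the curve avoids every integer y-axis point in the box.
Finally, assembling these constraints gives the stated polynomial.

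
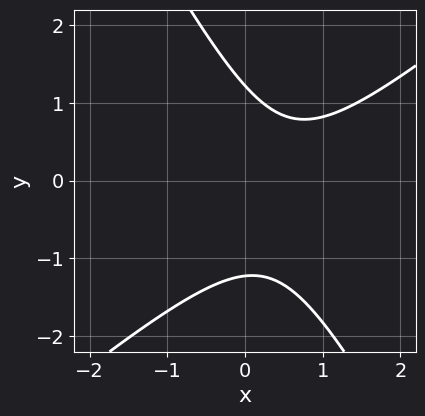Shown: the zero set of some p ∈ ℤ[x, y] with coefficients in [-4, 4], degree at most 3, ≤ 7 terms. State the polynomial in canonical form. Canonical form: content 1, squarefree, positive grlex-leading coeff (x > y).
(a) The degree is 2 — no degree-1 curve has this shape.
(b) Against the integer gridlines: the curve avoids every integer x-axis point in the box.
(c) These observations pin down the coefficients.

3*x^2 - 2*x*y - 2*y^2 - 3*x + 3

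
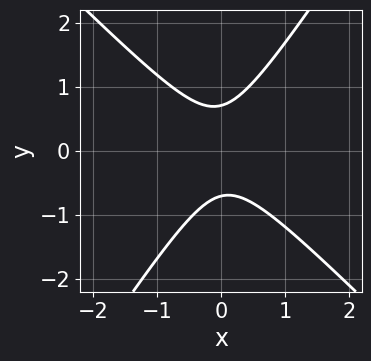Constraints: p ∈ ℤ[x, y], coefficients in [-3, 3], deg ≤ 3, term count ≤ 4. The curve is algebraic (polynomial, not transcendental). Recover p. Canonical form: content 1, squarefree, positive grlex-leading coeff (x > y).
3*x^2 + x*y - 2*y^2 + 1

1. Degree: a generic line meets the curve in up to 2 points, so deg p = 2.
2. Against the integer gridlines: the curve avoids every integer x-axis point in the box.
3. Fitting integer coefficients to these (and the overall shape) gives p.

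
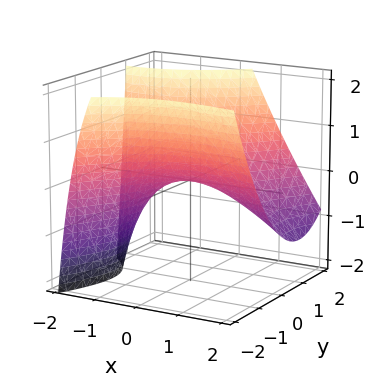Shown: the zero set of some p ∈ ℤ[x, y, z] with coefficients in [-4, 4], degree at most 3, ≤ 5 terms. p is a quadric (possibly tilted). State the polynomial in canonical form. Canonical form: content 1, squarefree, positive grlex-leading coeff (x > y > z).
x^2 + 2*x*y + x*z - 2*y^2 + 3*z

First, degree: no degree-1 surface has this shape, so deg p = 2.
Next, from the axis intercepts and sections: one z-axis crossing is at z = 0; one x-axis crossing is at x = 0; it meets the y-axis at y = 0 (among the integer gridlines).
Finally, together with the visible shape, these determine p as stated.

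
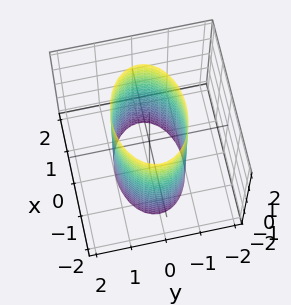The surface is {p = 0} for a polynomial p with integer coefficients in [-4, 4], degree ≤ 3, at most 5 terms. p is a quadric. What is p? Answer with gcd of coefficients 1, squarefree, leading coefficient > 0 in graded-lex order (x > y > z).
x^2 + 2*y^2 - 2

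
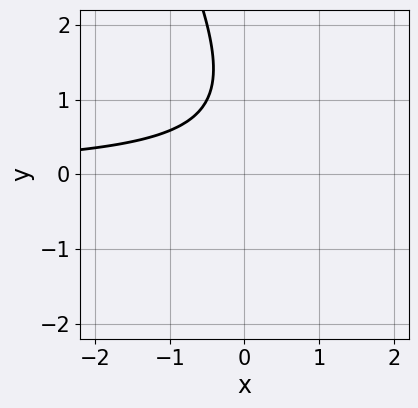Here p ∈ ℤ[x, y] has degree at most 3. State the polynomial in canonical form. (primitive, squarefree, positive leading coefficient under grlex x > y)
(a) deg p = 2.
(b) From the visible intercepts: it misses every integer gridline on the y-axis; no x-intercept at any integer in the box.
(c) Assembling these constraints gives the stated polynomial.

2*x*y + y^2 - 2*y + 2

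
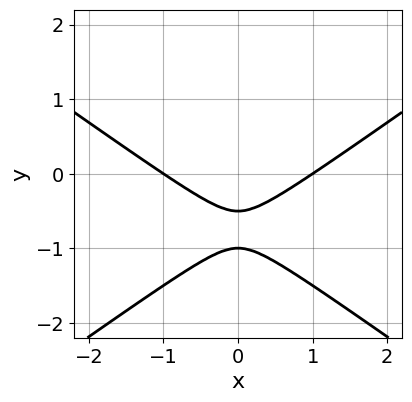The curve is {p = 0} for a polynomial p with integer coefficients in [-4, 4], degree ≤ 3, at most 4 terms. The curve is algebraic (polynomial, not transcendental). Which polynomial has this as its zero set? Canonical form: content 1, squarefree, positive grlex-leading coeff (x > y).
deg p = 2. A generic line meets the curve in up to 2 points.
Symmetries: it's symmetric under x → −x, forcing even powers of x.
Observable constraints: the x-axis gridline crossings are at x ∈ {-1, 1}; one y-axis crossing is at y = -1.
Matching integer coefficients to the picture gives p.

x^2 - 2*y^2 - 3*y - 1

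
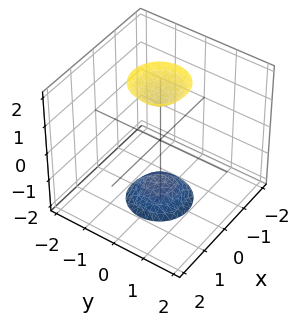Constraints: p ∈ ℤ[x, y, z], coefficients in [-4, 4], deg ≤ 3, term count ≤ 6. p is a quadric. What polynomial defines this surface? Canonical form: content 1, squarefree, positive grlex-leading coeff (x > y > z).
3*x^2 + 3*y^2 - z^2 + 2

First, I count 2 distinct pieces.
Next, degree: two separate bowl-shaped sheets opening away from each other; a quadric, so deg p = 2.
Next, symmetries: mirror symmetry z ↦ −z ⇒ only even powers of z; the surface is invariant under rotation about z: p = q(x² + y², z).
Then, from the visible intercepts: the surface avoids every integer x-axis point in the box; a circular section at z = 2 has radius between 0 and 1.
Finally, the integer polynomial consistent with all of this is the stated p.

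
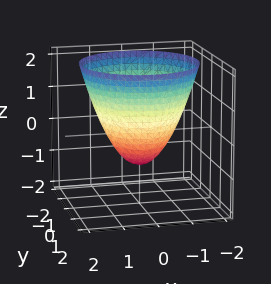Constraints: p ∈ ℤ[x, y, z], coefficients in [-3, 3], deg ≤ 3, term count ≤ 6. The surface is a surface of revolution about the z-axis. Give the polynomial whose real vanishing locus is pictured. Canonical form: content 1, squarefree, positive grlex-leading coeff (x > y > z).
x^2 + y^2 - z - 1

1. Degree: the shape is more complex than any degree-1 surface, so deg p = 2.
2. Symmetries: rotational symmetry about the z-axis ⇒ p depends on x, y only through x² + y².
3. Observable constraints: it meets the z-axis at z = -1 (among the integer gridlines); a circular section at z = 0 has radius exactly 1.
4. Solving for integer coefficients yields p as stated. Check: (0, 1, 0) on the y-axis lies on the surface, and p(0, 1, 0) = 0. ✓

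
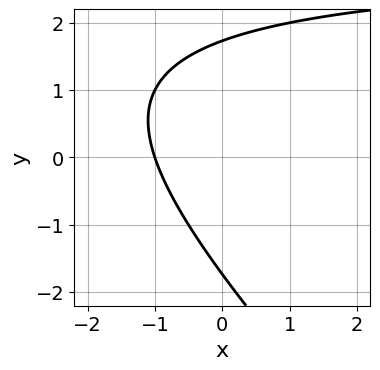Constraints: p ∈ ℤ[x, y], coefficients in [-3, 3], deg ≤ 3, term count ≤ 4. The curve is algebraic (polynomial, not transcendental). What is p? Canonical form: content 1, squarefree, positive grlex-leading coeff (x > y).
First, deg p = 2. The shape is more complex than any degree-1 curve.
Next, checking where it meets the axes: it meets the x-axis at x = -1 (among the integer gridlines).
Finally, solving for integer coefficients yields p as stated.

x*y + y^2 - 3*x - 3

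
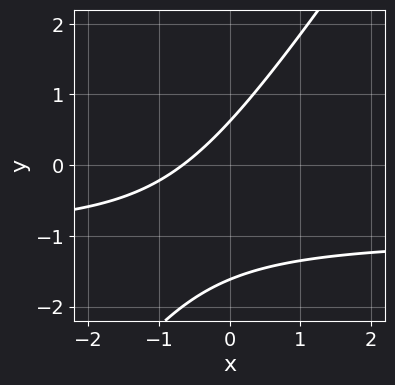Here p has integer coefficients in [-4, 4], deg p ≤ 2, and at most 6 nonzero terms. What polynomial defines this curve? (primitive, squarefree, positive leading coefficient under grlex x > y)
1. The degree is 2 — a generic line meets the curve in up to 2 points.
2. Putting this together gives p.

3*x*y - 2*y^2 + 3*x - 2*y + 2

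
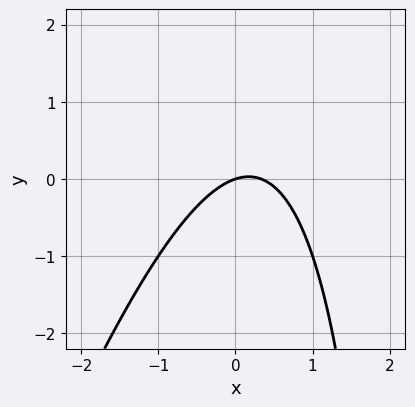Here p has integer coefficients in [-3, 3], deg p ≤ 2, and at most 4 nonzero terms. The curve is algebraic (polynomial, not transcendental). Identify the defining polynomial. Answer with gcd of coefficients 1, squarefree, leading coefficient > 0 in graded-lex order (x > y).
3*x^2 - x*y - x + 3*y

(a) The degree is 2 — no degree-1 curve has this shape.
(b) Observable constraints: one x-axis crossing is at x = 0; it meets the y-axis at y = 0 (among the integer gridlines).
(c) Together with the visible shape, these determine p as stated.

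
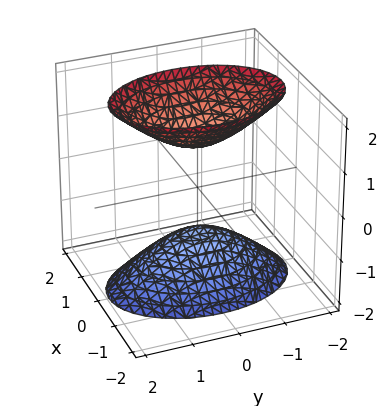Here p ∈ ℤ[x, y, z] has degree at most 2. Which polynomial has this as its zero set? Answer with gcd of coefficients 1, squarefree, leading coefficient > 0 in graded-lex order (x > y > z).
(a) There are 2 components.
(b) Degree: two separate bowl-shaped sheets opening away from each other; a quadric, so deg p = 2.
(c) Symmetries: mirror symmetry y ↦ −y ⇒ only even powers of y; it's symmetric under z → −z, forcing even powers of z; mirror symmetry x ↦ −x ⇒ only even powers of x.
(d) From the visible intercepts: the surface avoids every integer x-axis point in the box; it misses every integer gridline on the y-axis; the z-axis gridline crossings are at z ∈ {-1, 1}.
(e) Matching integer coefficients to the picture gives p.

2*x^2 + y^2 - z^2 + 1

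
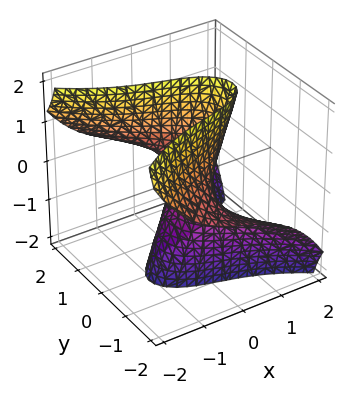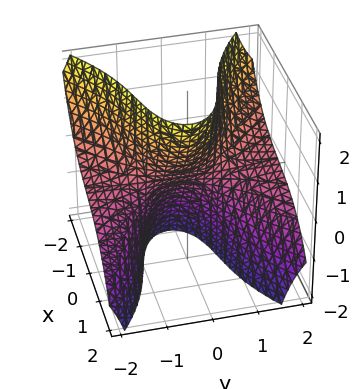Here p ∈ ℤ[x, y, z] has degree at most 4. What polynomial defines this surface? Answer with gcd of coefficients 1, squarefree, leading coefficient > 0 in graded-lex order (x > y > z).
First, degree: the shape is more complex than any degree-2 surface, so deg p = 3.
Next, from the visible intercepts: it crosses the z-axis at the gridline z = 0; it meets the x-axis at x = 0 (among the integer gridlines); the visible y-axis segment lies entirely on the surface.
Finally, fitting integer coefficients to these (and the overall shape) gives p.

x^3 + 3*y^2*z + y*z + 3*x - 2*z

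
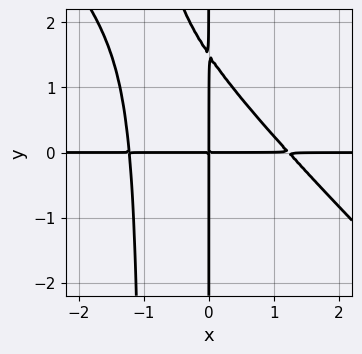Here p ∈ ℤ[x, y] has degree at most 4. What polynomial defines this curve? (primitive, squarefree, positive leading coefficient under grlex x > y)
2*x^3*y + 2*x^2*y^2 + 2*x*y^2 - 3*x*y

(a) deg p = 4. The shape is more complex than any degree-3 curve.
(b) From the visible intercepts: every point of the x-axis in the box is on the curve; the visible y-axis segment lies entirely on the curve.
(c) Together with the visible shape, these determine p as stated.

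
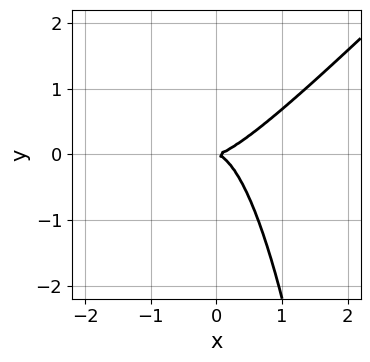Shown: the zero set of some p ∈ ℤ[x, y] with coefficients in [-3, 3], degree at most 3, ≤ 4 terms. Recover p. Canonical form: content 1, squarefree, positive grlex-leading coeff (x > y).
1. The degree is 3 — no degree-2 curve has this shape.
2. From the visible intercepts: it crosses the y-axis at the gridline y = 0; it meets the x-axis at x = 0 (among the integer gridlines).
3. Together with the visible shape, these determine p as stated.

3*x^3 - 3*x^2*y - 2*y^2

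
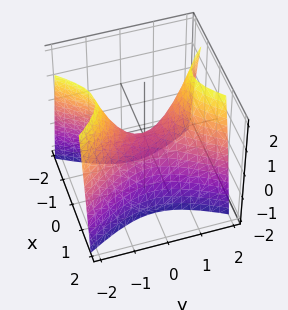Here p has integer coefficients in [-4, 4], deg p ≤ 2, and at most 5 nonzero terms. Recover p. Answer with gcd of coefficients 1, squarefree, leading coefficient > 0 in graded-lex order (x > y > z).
2*x^2 - y^2 + z

1. Degree: a saddle surface; a quadric, so deg p = 2.
2. Symmetries: it's symmetric under x → −x, forcing even powers of x; it's symmetric under y → −y, forcing even powers of y.
3. Reading off the gridlines: it crosses the x-axis at the gridline x = 0; one z-axis crossing is at z = 0.
4. Fitting integer coefficients to these (and the overall shape) gives p.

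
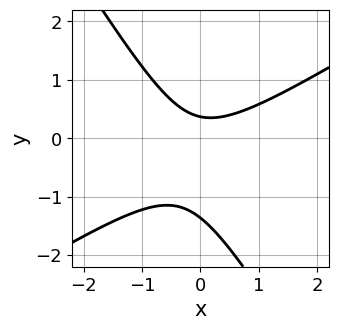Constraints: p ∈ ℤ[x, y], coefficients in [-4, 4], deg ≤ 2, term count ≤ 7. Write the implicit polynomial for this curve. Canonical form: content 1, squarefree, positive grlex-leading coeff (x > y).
2*x^2 - 2*x*y - 2*y^2 - 2*y + 1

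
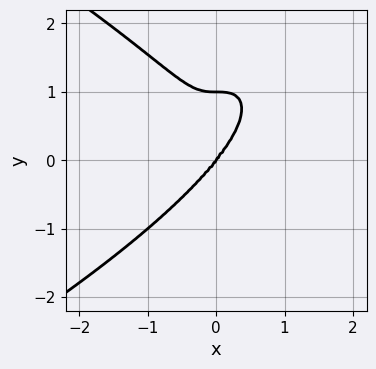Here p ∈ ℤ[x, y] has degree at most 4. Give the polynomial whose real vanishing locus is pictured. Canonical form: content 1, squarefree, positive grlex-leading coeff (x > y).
1. The degree is 4 — the shape is more complex than any degree-3 curve.
2. Reading off the gridlines: the y-axis gridline crossings are at y ∈ {0, 1}; it crosses the x-axis at the gridline x = 0.
3. Solving for integer coefficients yields p as stated.

y^4 + 2*x^3 - y^3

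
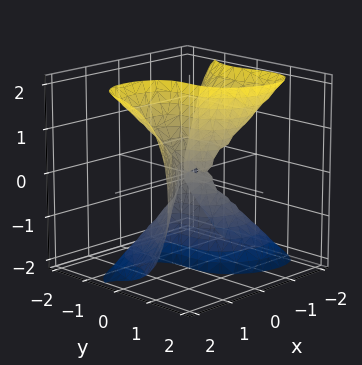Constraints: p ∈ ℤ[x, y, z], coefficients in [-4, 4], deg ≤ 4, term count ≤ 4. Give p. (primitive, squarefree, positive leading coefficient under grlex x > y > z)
1. The degree is 3 — the shape is more complex than any degree-2 surface.
2. Against the integer gridlines: it meets the x-axis at x = 0 (among the integer gridlines); it crosses the y-axis at the gridline y = 0.
3. Solving for integer coefficients yields p as stated. Check: (0, 0, -1) on the z-axis lies on the surface, and p(0, 0, -1) = 0. ✓

x^3 - x*z^2 - 2*y^3 - x*y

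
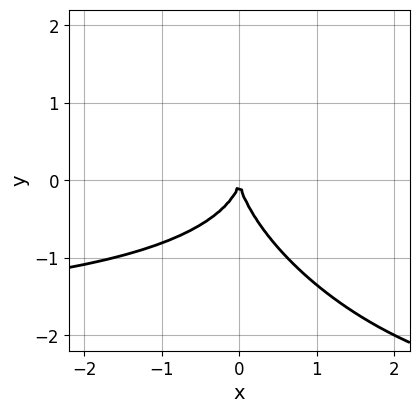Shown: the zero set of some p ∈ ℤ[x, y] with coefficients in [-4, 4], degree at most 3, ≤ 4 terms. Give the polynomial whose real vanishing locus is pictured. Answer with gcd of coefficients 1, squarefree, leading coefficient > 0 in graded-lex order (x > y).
x^2*y + x*y^2 + y^3 + 2*x^2

deg p = 3. The shape is more complex than any degree-2 curve.
From the visible intercepts: one x-axis crossing is at x = 0; it crosses the y-axis at the gridline y = 0.
Putting this together gives p.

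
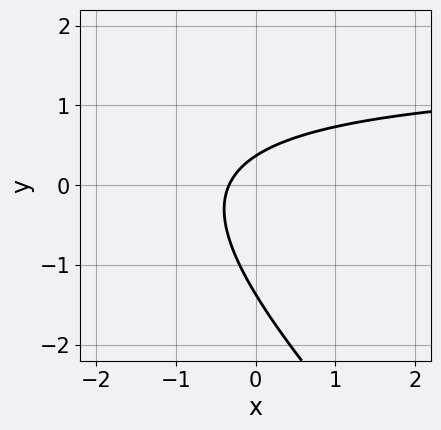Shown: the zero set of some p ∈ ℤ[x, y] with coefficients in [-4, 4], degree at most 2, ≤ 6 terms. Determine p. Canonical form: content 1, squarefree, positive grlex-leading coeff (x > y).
1. deg p = 2.
2. The integer polynomial consistent with all of this is the stated p.

2*x*y + 2*y^2 - 3*x + 2*y - 1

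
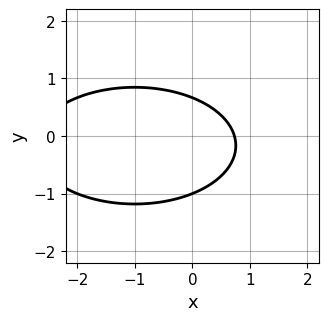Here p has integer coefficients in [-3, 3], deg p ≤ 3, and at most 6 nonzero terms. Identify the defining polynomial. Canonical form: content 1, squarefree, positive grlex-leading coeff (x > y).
x^2 + 3*y^2 + 2*x + y - 2

Degree: the shape is more complex than any degree-1 curve, so deg p = 2.
Observable constraints: it meets the y-axis at y = -1 (among the integer gridlines).
Solving for integer coefficients yields p as stated.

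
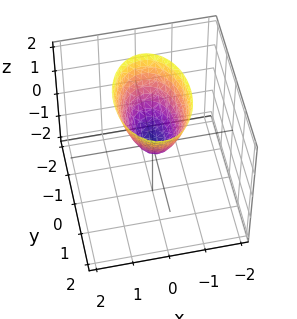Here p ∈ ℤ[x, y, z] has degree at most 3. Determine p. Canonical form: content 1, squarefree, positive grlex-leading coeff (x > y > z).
2*x^2 + y^2 - z

1. Degree: a single bowl opening along one axis; a quadric, so deg p = 2.
2. Symmetries: it's symmetric under x → −x, forcing even powers of x; it's symmetric under y → −y, forcing even powers of y.
3. From the axis intercepts and sections: it meets the z-axis at z = 0 (among the integer gridlines); it meets the y-axis at y = 0 (among the integer gridlines); one x-axis crossing is at x = 0.
4. The integer polynomial consistent with all of this is the stated p.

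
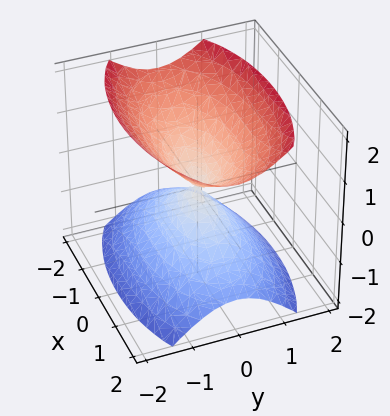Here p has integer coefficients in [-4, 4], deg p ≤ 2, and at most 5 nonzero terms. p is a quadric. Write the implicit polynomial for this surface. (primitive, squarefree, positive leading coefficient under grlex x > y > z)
x^2 + 3*y^2 - 2*z^2

(a) There are 2 components.
(b) Degree: two nappes meeting at a single point; a quadric, so deg p = 2.
(c) Symmetries: the z ↦ −z reflection is a symmetry, so z appears only in even powers; the x ↦ −x reflection is a symmetry, so x appears only in even powers; the y ↦ −y reflection is a symmetry, so y appears only in even powers.
(d) From the visible intercepts: one x-axis crossing is at x = 0; it crosses the z-axis at the gridline z = 0; it meets the y-axis at y = 0 (among the integer gridlines).
(e) Fitting integer coefficients to these (and the overall shape) gives p.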